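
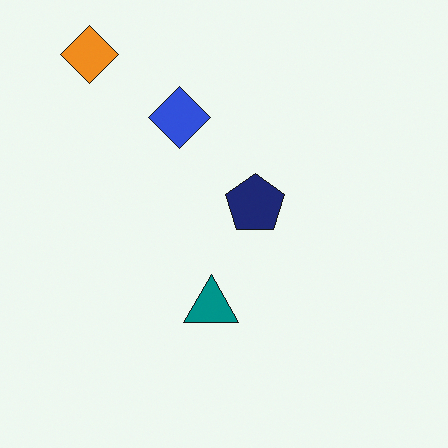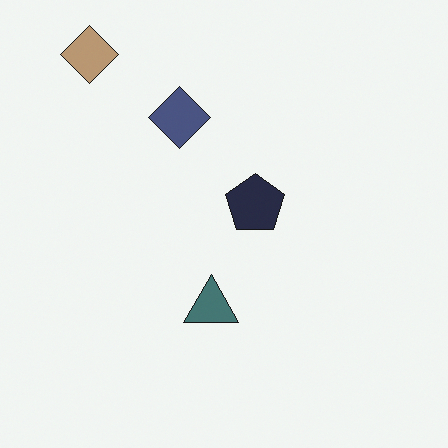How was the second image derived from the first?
Heavily desaturated.

All colors are more muted and greyish — a global saturation change.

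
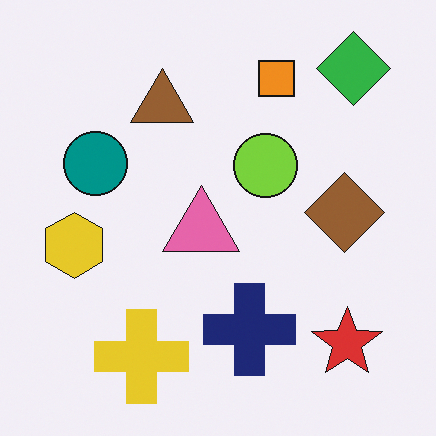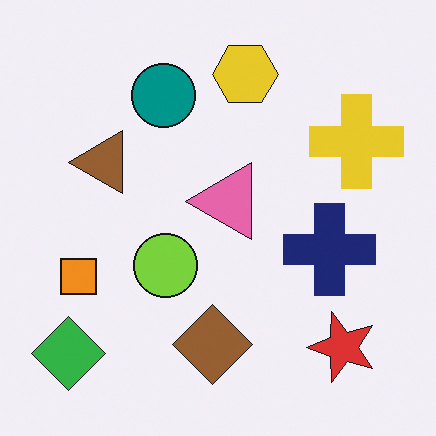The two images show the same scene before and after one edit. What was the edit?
The transformation is: transposed (reflected across the top-left ↔ bottom-right diagonal).

Shapes have swapped their row and column positions — what was in the top-right is now in the bottom-left — a diagonal reflection.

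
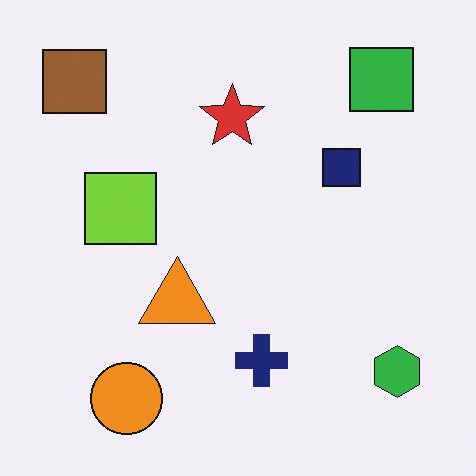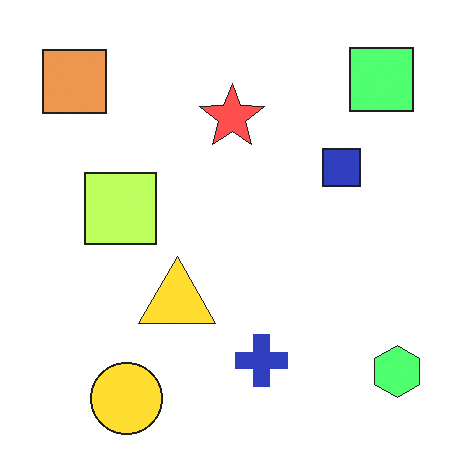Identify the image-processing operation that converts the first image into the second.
The second image is the first noticeably brightened.

Every pixel — background and shapes alike — is uniformly brightened.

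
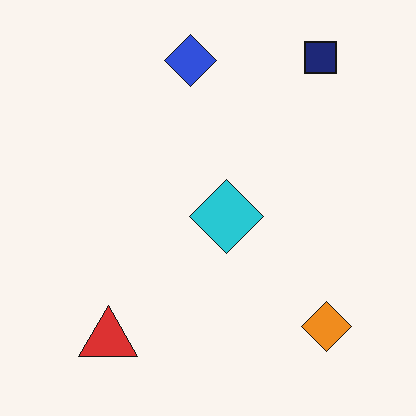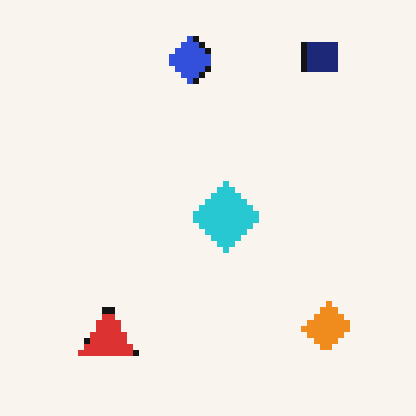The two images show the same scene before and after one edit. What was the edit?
The second image is the first pixelated into visible square blocks.

Shapes are reduced to large square blocks; fine edges and outlines are lost — a downscale-then-upscale (mosaic) effect.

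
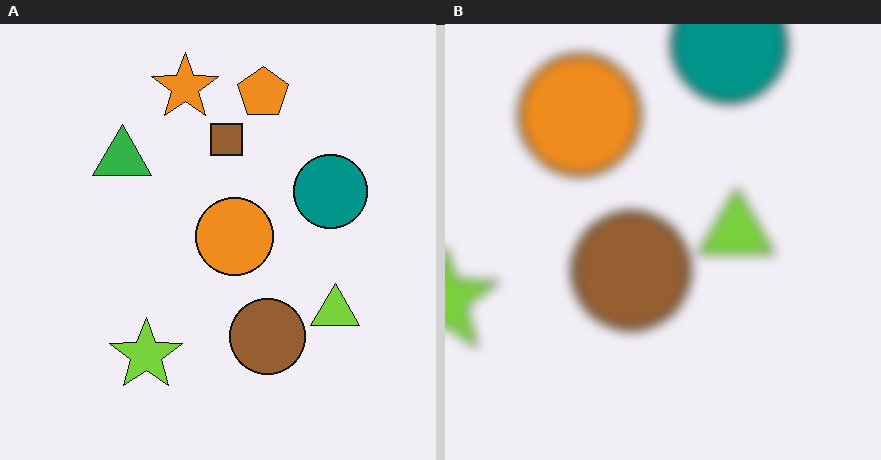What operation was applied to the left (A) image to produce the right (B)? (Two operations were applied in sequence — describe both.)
The transformation is: cropped to a modestly smaller region and rescaled, then strongly gaussian-blurred.

The visible shapes are larger and the field of view is narrower; shapes near the original edges may be partly or wholly outside the frame — a crop-and-rescale. Shape edges and outlines are uniformly softened across the whole image.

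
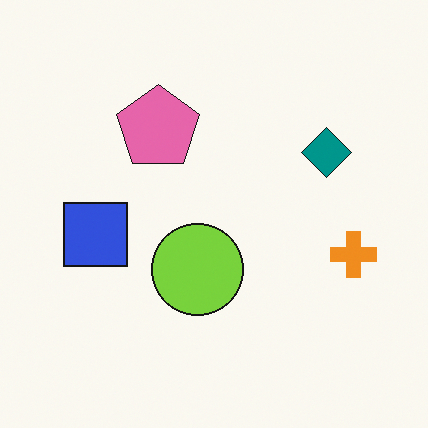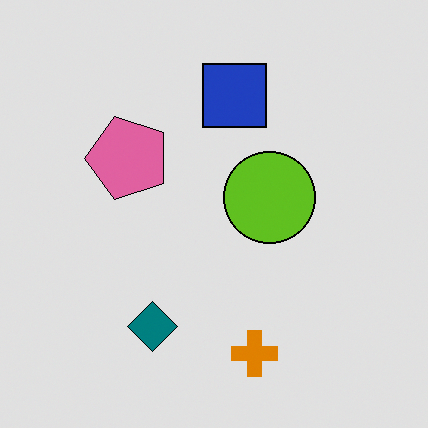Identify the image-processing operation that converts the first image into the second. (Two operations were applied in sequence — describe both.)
This is the original image moderately posterized, then transposed (reflected across the top-left ↔ bottom-right diagonal).

Each flat color has snapped to a coarser quantized level — most visibly, the near-white background has dropped to a flat grey. Shapes have swapped their row and column positions — what was in the top-right is now in the bottom-left — a diagonal reflection.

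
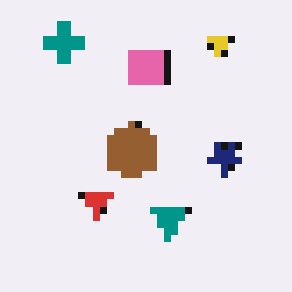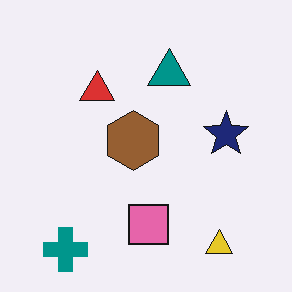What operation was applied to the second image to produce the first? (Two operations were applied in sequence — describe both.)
The image was flipped vertically (top ↔ bottom), then pixelated into visible square blocks.

The teal cross is in the bottom-left of the second image and the top-left of the first — shapes on opposite sides of the horizontal midline have swapped in a mirror flip. Shapes are reduced to large square blocks; fine edges and outlines are lost — a downscale-then-upscale (mosaic) effect.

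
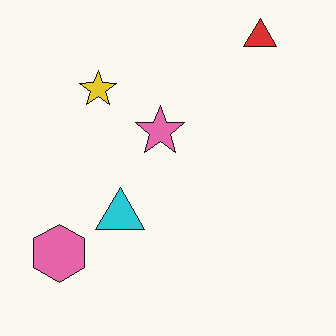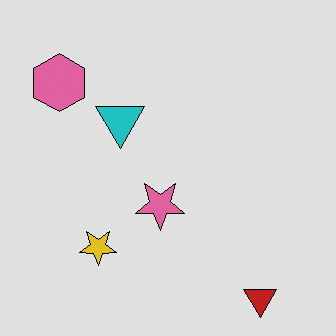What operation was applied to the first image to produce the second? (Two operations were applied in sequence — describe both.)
Flipped vertically (top ↔ bottom), then moderately posterized.

The red triangle is in the top-right of the first image and the bottom-right of the second — shapes on opposite sides of the horizontal midline have swapped in a mirror flip. Each flat color has snapped to a coarser quantized level — most visibly, the near-white background has dropped to a flat grey.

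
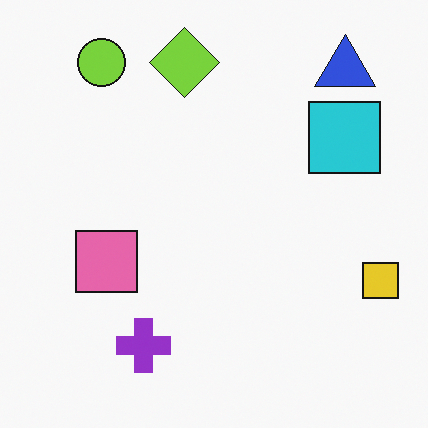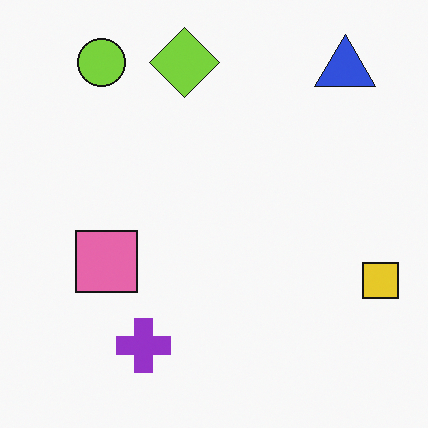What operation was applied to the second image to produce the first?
It was overlaid with an additional cyan square.

A cyan square appears in the first image that is absent from the second.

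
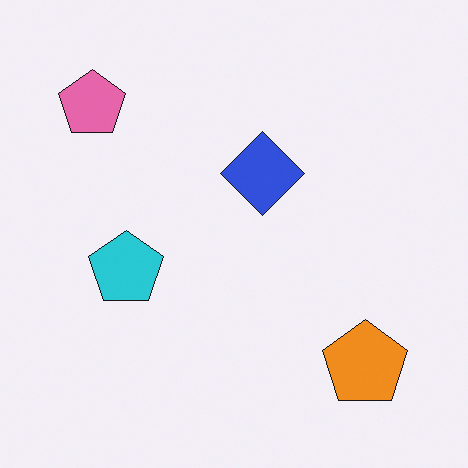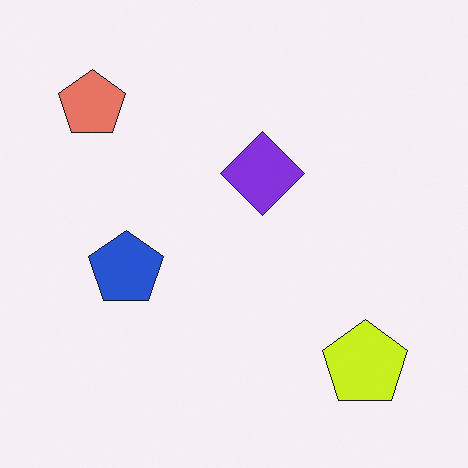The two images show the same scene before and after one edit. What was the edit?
Hue-shifted by a small amount.

Every shape's color has rotated by the same amount around the hue wheel — a uniform hue shift.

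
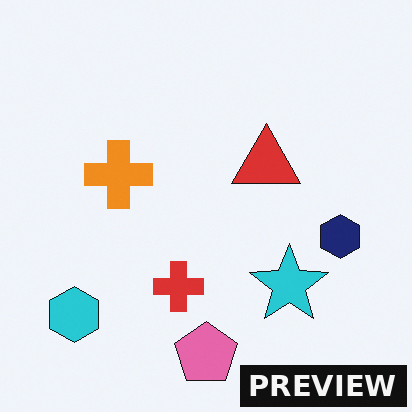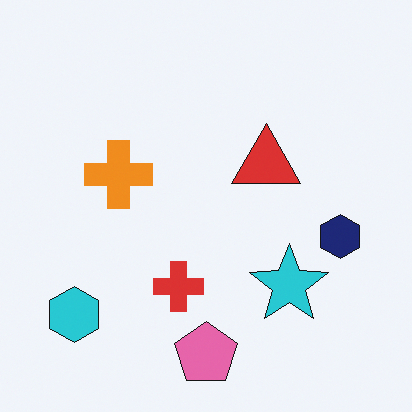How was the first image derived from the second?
It was watermarked with the text "PREVIEW" in the lower-right corner.

A dark label reading "PREVIEW" appears in the lower-right corner.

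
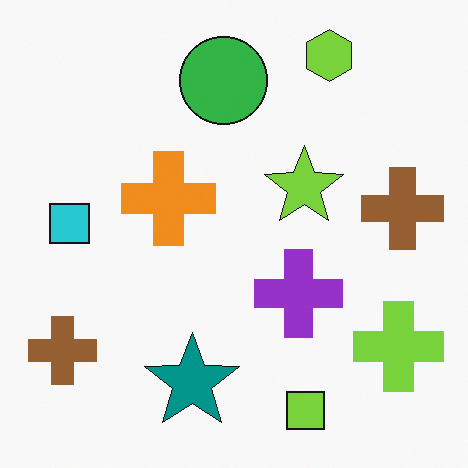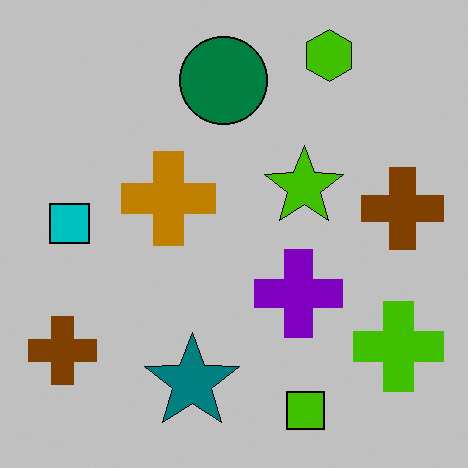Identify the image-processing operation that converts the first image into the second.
Aggressively posterized.

Each flat color has snapped to a coarser quantized level — most visibly, the near-white background has dropped to a flat grey.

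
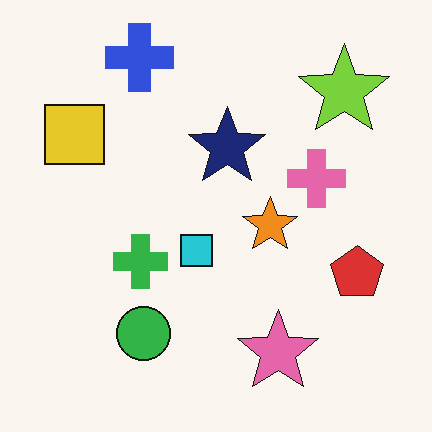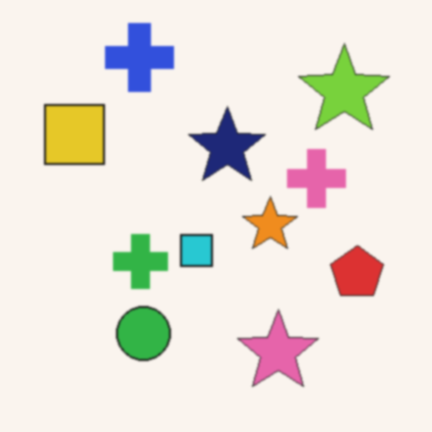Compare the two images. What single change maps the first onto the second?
This is the original image given a subtle gaussian blur.

Shape edges and outlines are uniformly softened across the whole image.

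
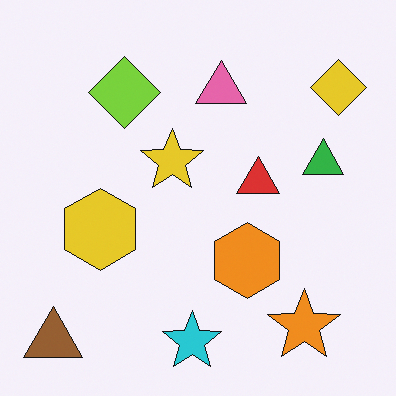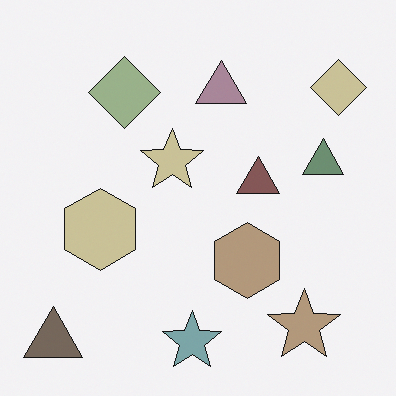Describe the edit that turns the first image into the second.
The image was made much more muted (saturation change).

All colors are more muted and greyish — a global saturation change.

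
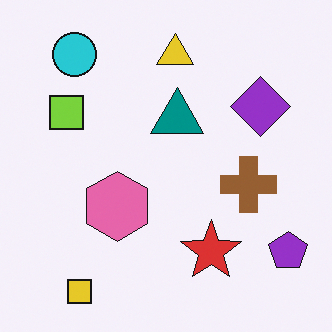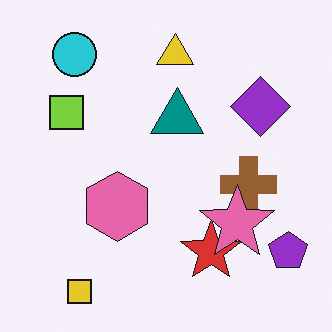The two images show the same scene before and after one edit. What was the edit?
The transformation is: overlaid with an additional pink star.

A pink star appears in the second image that is absent from the first.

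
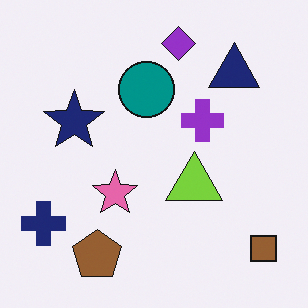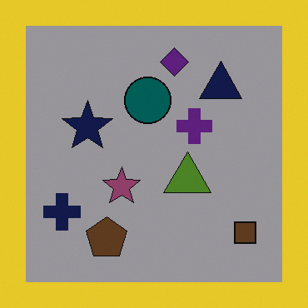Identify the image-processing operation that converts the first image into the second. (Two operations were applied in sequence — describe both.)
This is the original image noticeably darkened, then framed with a yellow border.

Every pixel — background and shapes alike — is uniformly darkened. A solid yellow frame runs around the edge of the second image, with the content slightly shrunk inside it.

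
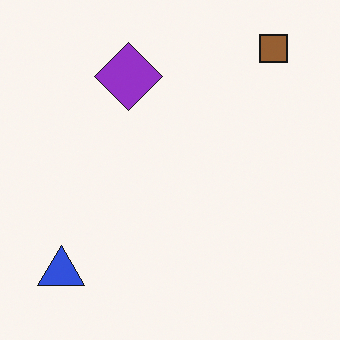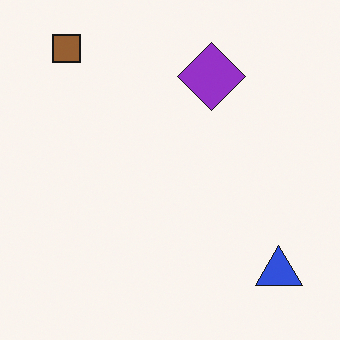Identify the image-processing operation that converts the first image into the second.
The image was flipped horizontally (left ↔ right).

The blue triangle is in the bottom-left of the first image and the bottom-right of the second — shapes on opposite sides of the vertical midline have swapped in a mirror flip.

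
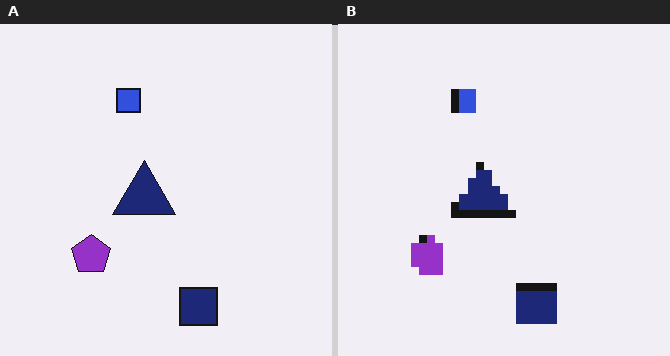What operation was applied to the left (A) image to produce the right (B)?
Pixelated into visible square blocks.

Shapes are reduced to large square blocks; fine edges and outlines are lost — a downscale-then-upscale (mosaic) effect.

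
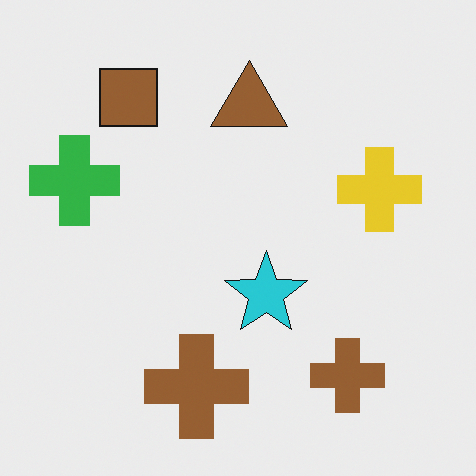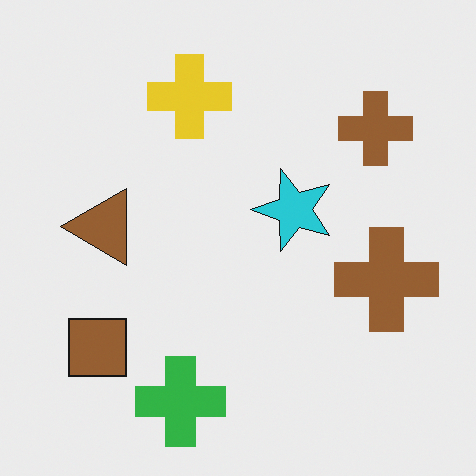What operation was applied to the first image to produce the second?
Rotated 90° counter-clockwise.

The brown square sits in the top-left of the first image and the bottom-left of the second — consistent with a whole-image 90° counter-clockwise rotation.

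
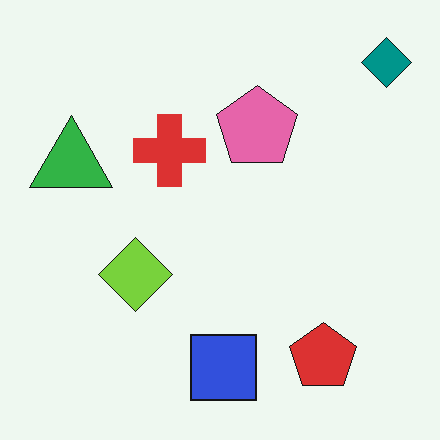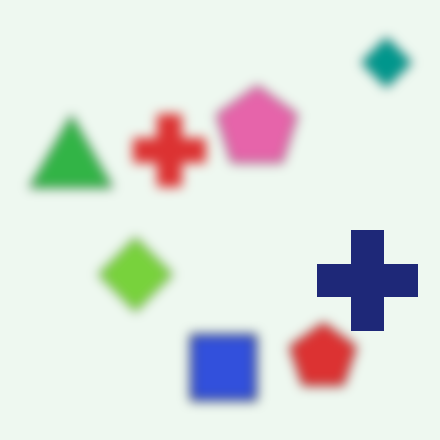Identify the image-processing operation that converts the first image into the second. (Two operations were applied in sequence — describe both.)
The second image is the first strongly gaussian-blurred, then overlaid with an additional navy cross.

Shape edges and outlines are uniformly softened across the whole image. A navy cross appears in the second image that is absent from the first.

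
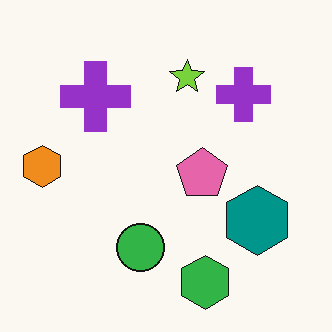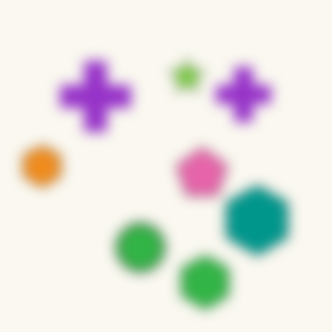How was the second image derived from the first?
The second image is the first strongly gaussian-blurred.

Shape edges and outlines are uniformly softened across the whole image.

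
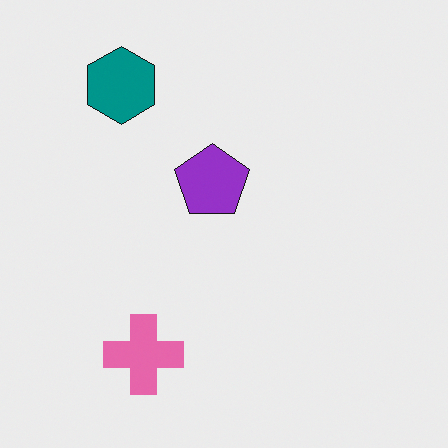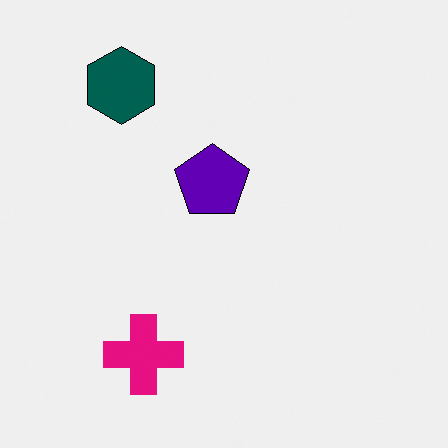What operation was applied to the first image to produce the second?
The image was given much higher contrast.

Tones are pushed away from mid-grey across the whole image — a global contrast change.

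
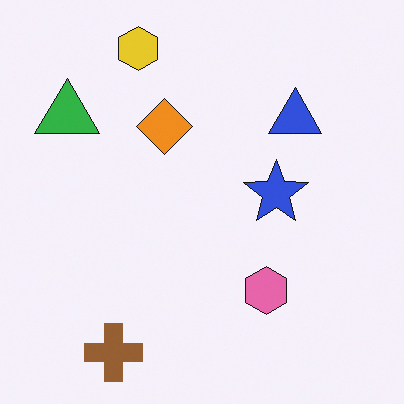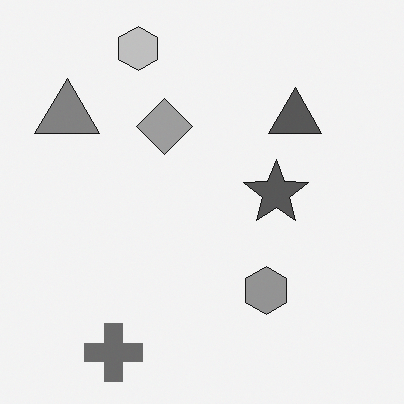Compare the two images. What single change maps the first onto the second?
This is the original image converted to grayscale.

All color is removed — every shape is now a shade of grey.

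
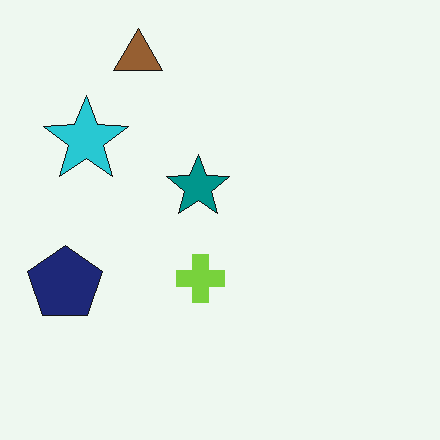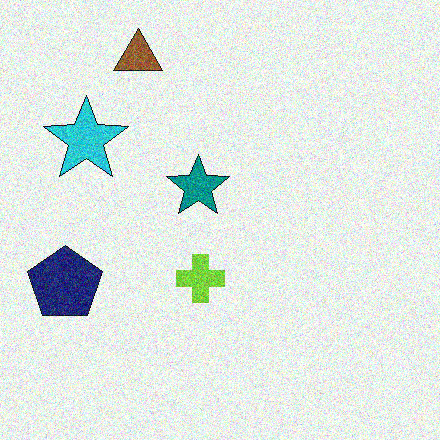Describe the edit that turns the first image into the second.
This is the original image degraded with visible gaussian noise.

Random speckle covers the whole image, including the flat background.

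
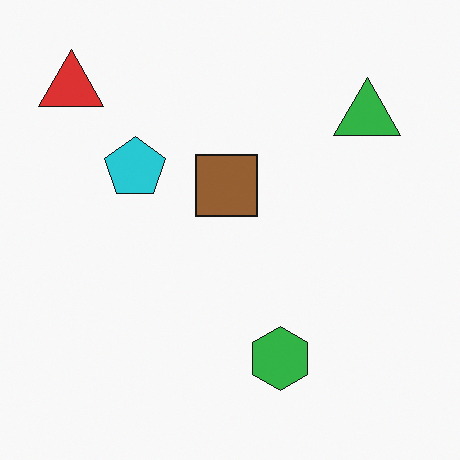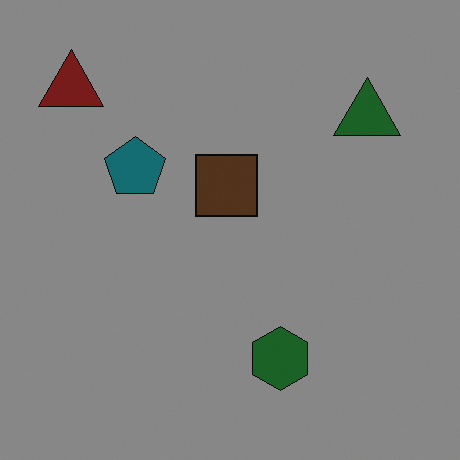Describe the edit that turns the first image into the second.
The second image is the first noticeably darkened.

Every pixel — background and shapes alike — is uniformly darkened.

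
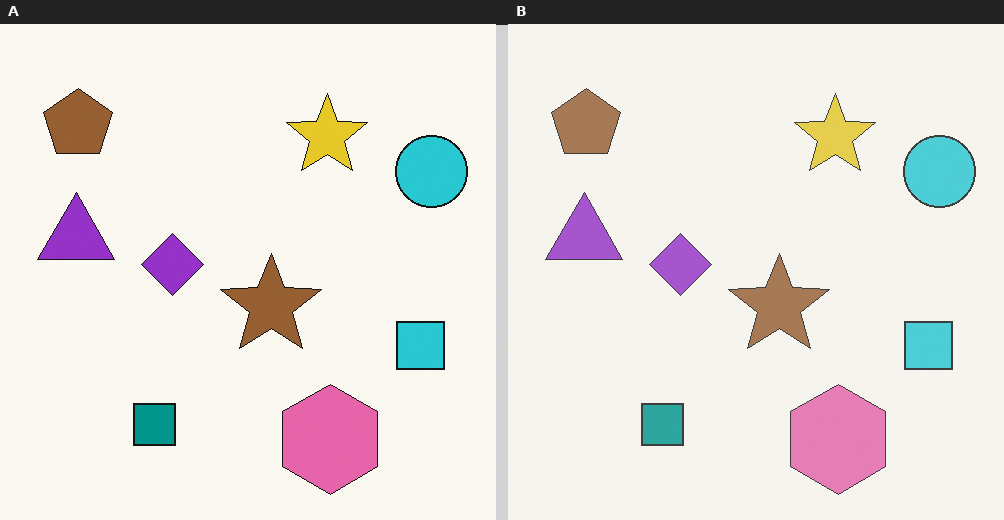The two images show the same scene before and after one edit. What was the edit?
The image was given slightly reduced contrast.

Tones are pushed toward mid-grey across the whole image — a global contrast change.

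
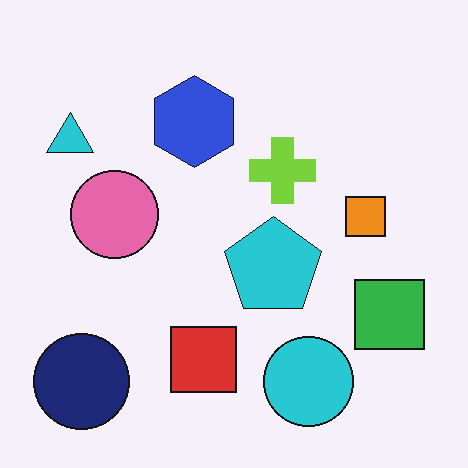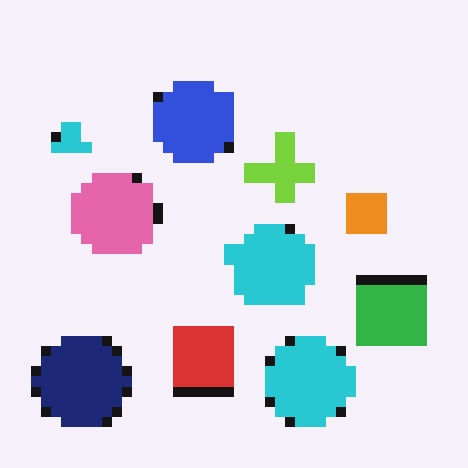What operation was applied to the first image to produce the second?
It was heavily pixelated into large blocks.

Shapes are reduced to large square blocks; fine edges and outlines are lost — a downscale-then-upscale (mosaic) effect.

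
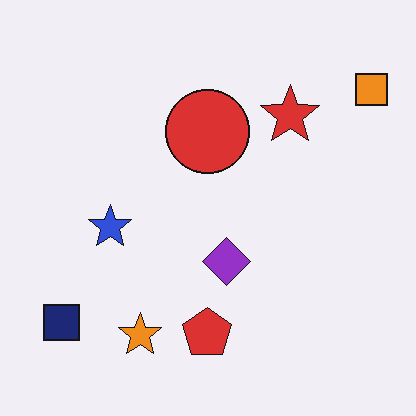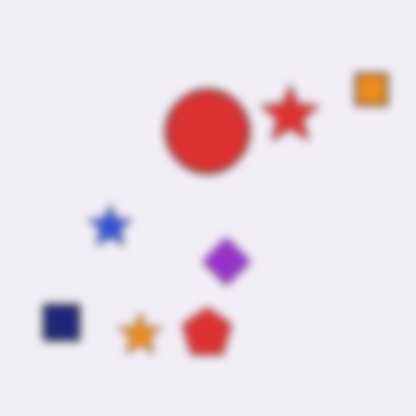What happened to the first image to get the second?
Moderately blurred.

Shape edges and outlines are uniformly softened across the whole image.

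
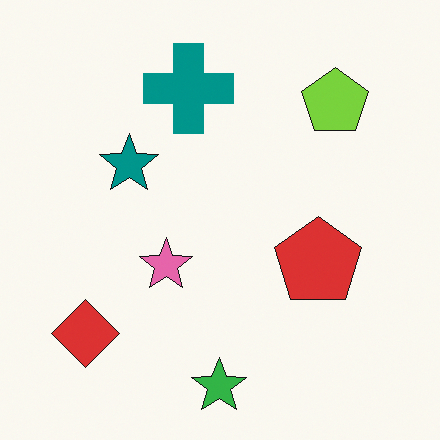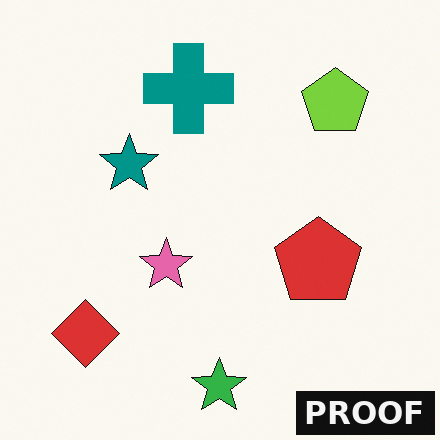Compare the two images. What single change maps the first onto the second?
Watermarked with the text "PROOF" in the lower-right corner.

A dark label reading "PROOF" appears in the lower-right corner.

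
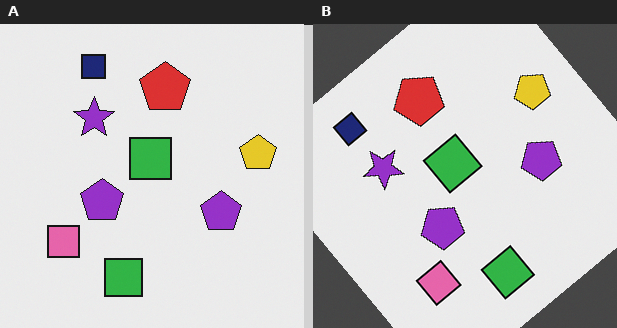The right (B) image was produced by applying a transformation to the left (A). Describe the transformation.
The transformation is: rotated counter-clockwise by a large amount — several tens of degrees.

Every shape is tilted by the same angle and the image corners show triangular fill wedges — a whole-image rotation by a non-right angle.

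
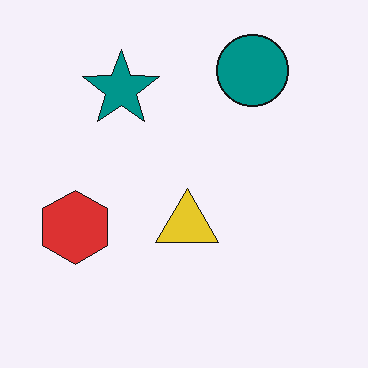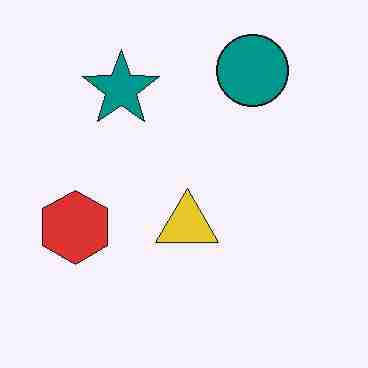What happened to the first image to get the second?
This is the original image degraded with heavy JPEG compression.

Blocky 8×8 compression artifacts appear around shape edges and the flat background shows ringing — characteristic JPEG degradation.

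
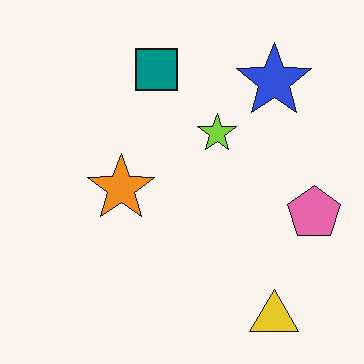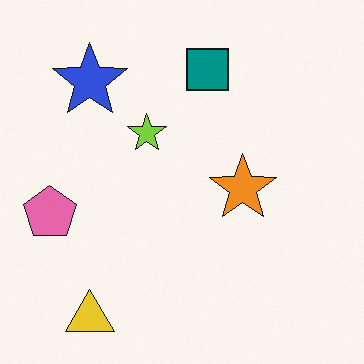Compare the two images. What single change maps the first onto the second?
It was flipped horizontally (left ↔ right).

The pink pentagon is in the right of the first image and the left of the second — shapes on opposite sides of the vertical midline have swapped in a mirror flip.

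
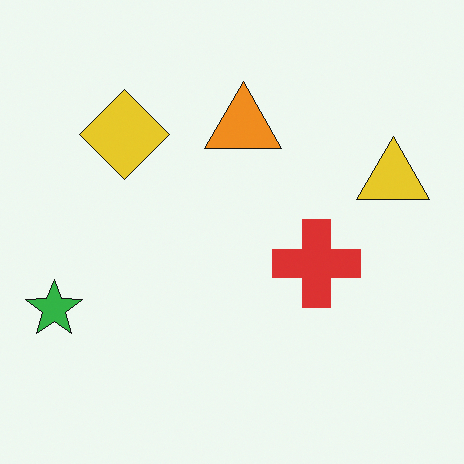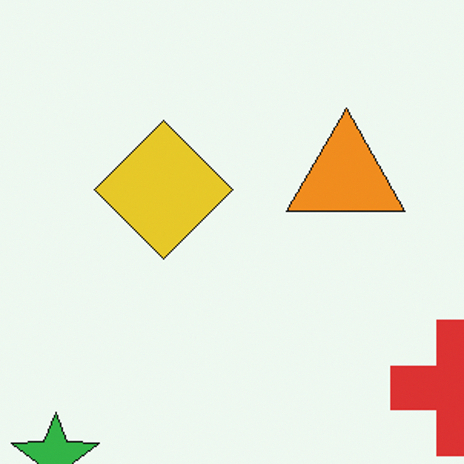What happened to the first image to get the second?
It was cropped slightly and scaled back up.

The visible shapes are larger and the field of view is narrower; shapes near the original edges may be partly or wholly outside the frame — a crop-and-rescale.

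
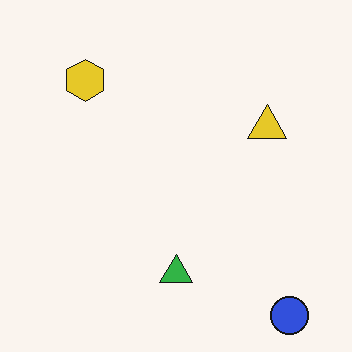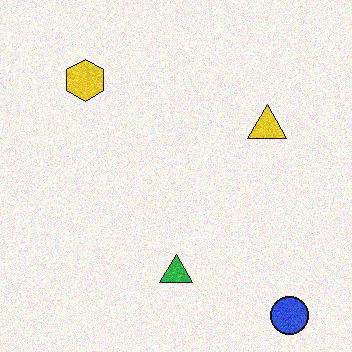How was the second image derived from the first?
The second image is the first degraded with moderate additive noise.

Random speckle covers the whole image, including the flat background.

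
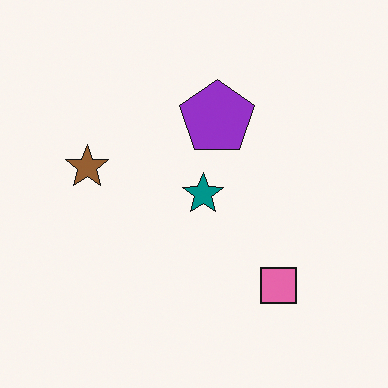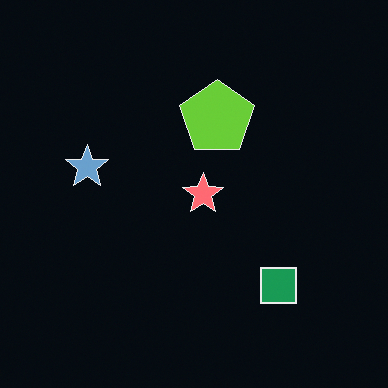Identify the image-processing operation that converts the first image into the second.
The transformation is: color-inverted (negative).

The light background has become dark and every shape's color is its complement — a photographic negative.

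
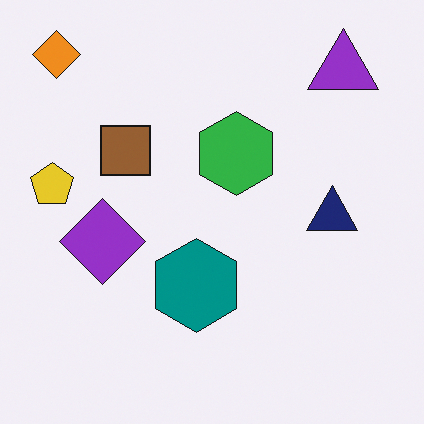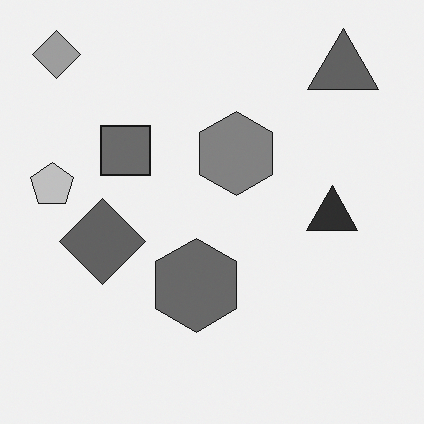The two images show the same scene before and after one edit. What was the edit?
Converted to grayscale.

All color is removed — every shape is now a shade of grey.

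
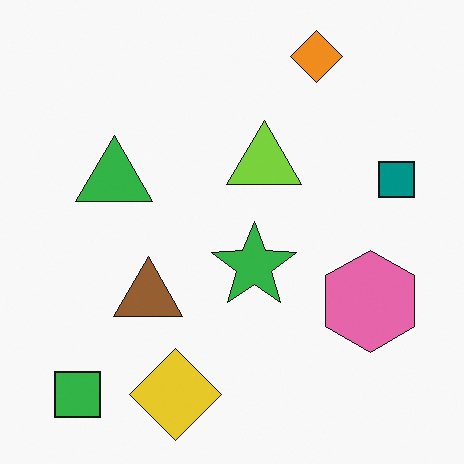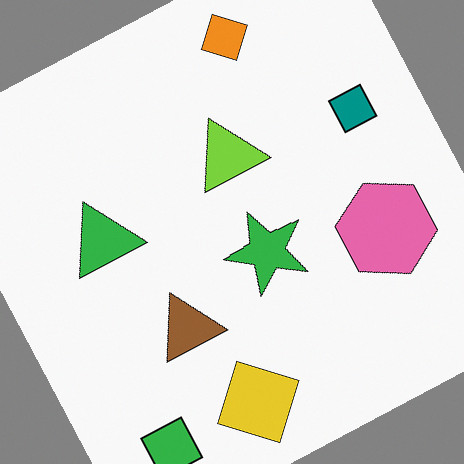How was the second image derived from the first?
Rotated counter-clockwise by a clearly visible amount.

Every shape is tilted by the same angle and the image corners show triangular fill wedges — a whole-image rotation by a non-right angle.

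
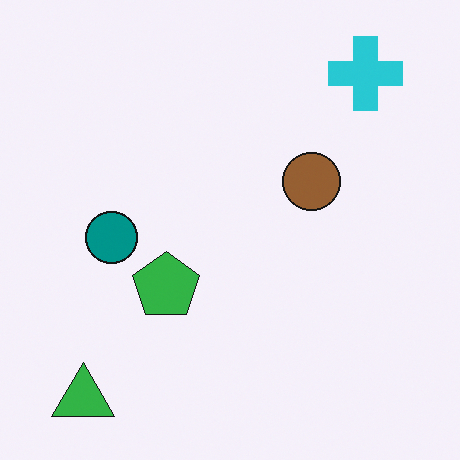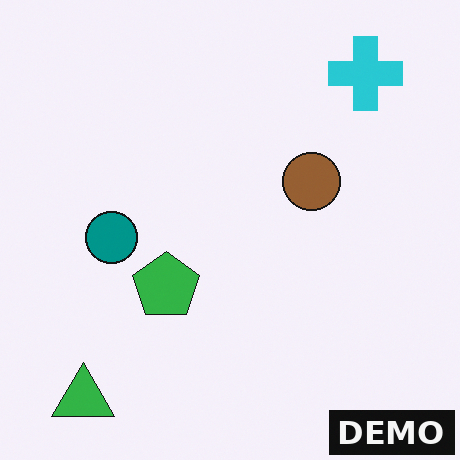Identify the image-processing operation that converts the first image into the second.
This is the original image watermarked with the text "DEMO" in the lower-right corner.

A dark label reading "DEMO" appears in the lower-right corner.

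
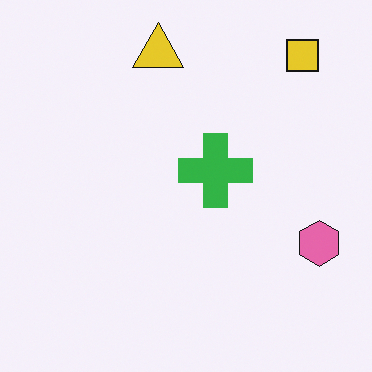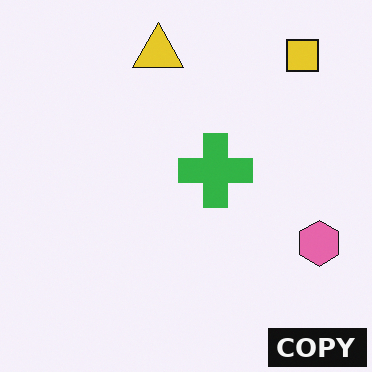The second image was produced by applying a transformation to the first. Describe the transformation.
The transformation is: watermarked with the text "COPY" in the lower-right corner.

A dark label reading "COPY" appears in the lower-right corner.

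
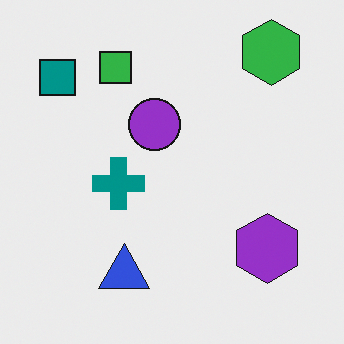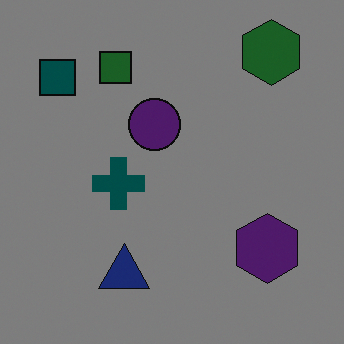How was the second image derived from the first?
Darkened a lot.

Every pixel — background and shapes alike — is uniformly darkened.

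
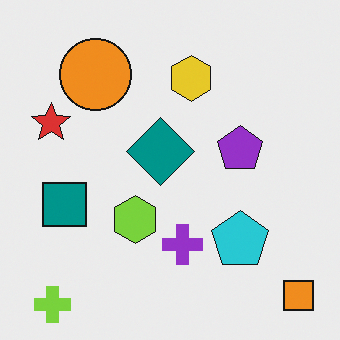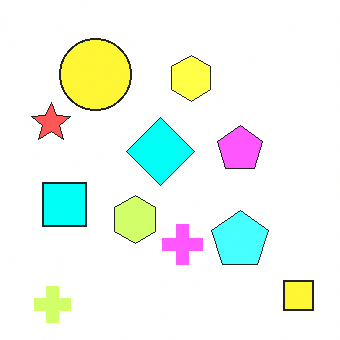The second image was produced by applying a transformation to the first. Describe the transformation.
The second image is the first substantially brightened.

Every pixel — background and shapes alike — is uniformly brightened.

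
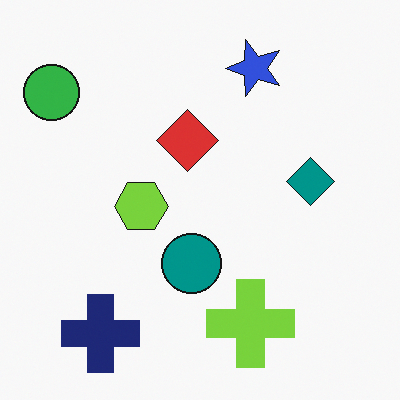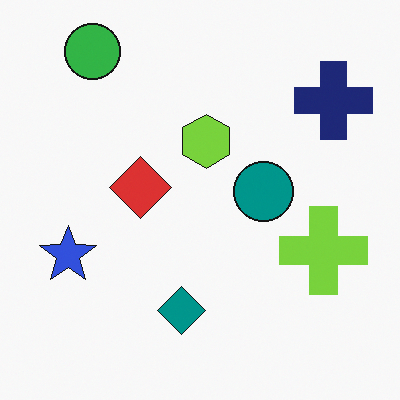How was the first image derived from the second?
It was transposed (reflected across the top-left ↔ bottom-right diagonal).

Shapes have swapped their row and column positions — what was in the top-right is now in the bottom-left — a diagonal reflection.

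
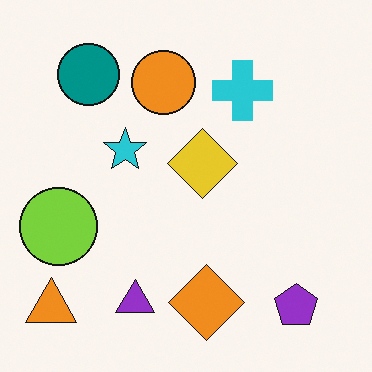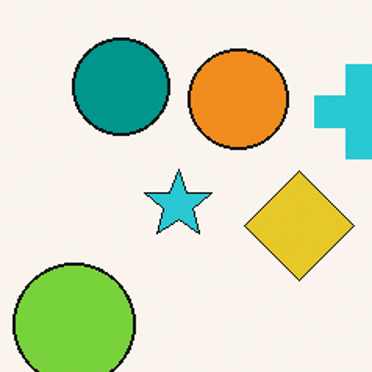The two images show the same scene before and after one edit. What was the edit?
Cropped slightly and scaled back up.

The visible shapes are larger and the field of view is narrower; shapes near the original edges may be partly or wholly outside the frame — a crop-and-rescale.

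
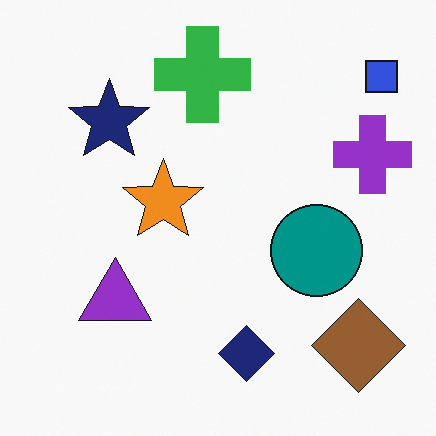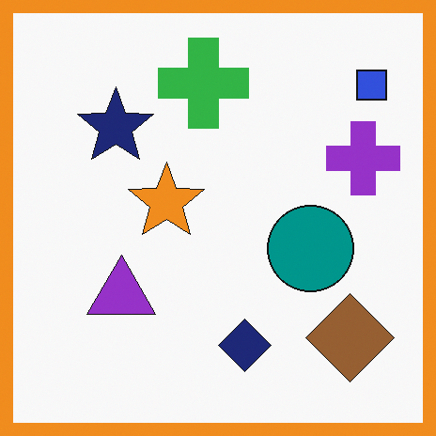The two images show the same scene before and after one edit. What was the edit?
The transformation is: framed with a orange border.

A solid orange frame runs around the edge of the second image, with the content slightly shrunk inside it.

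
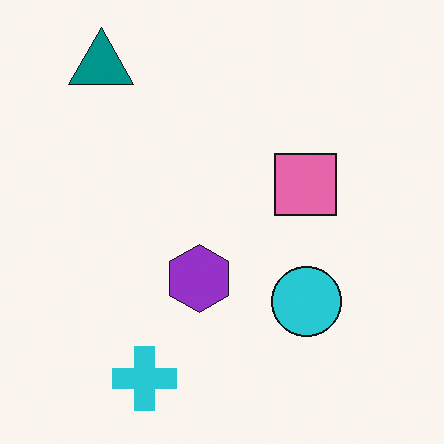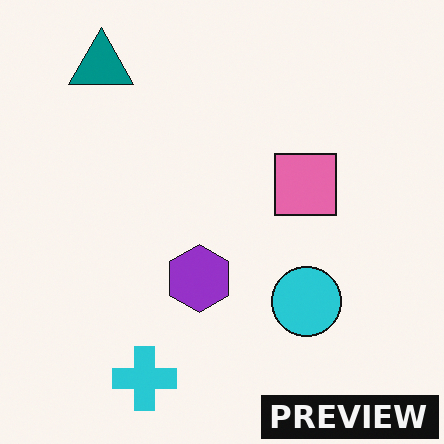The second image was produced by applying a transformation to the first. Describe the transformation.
This is the original image watermarked with the text "PREVIEW" in the lower-right corner.

A dark label reading "PREVIEW" appears in the lower-right corner.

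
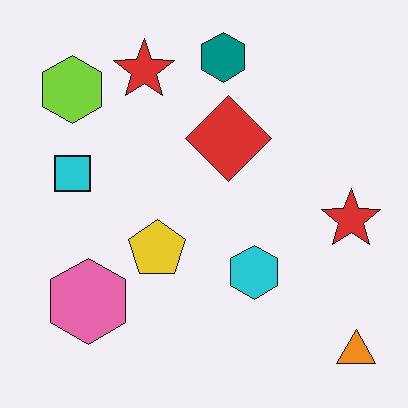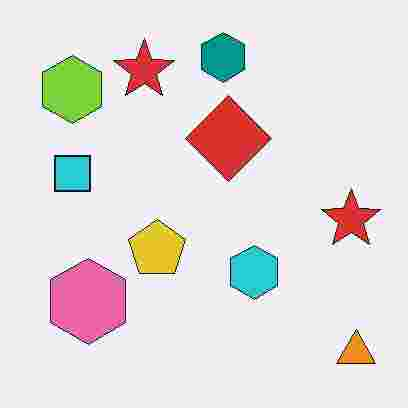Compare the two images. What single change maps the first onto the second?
The image was heavily JPEG-compressed with obvious blocking artifacts.

Blocky 8×8 compression artifacts appear around shape edges and the flat background shows ringing — characteristic JPEG degradation.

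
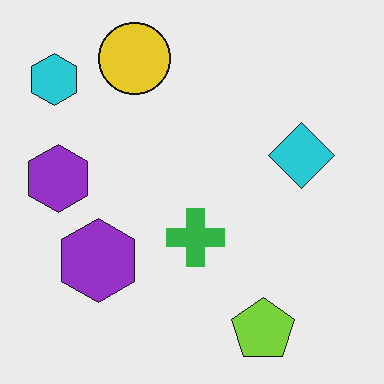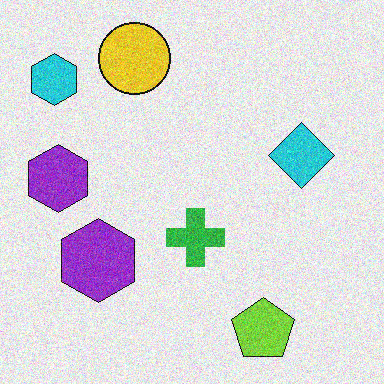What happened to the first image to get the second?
This is the original image degraded with moderate additive noise.

Random speckle covers the whole image, including the flat background.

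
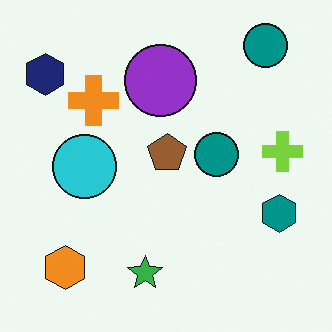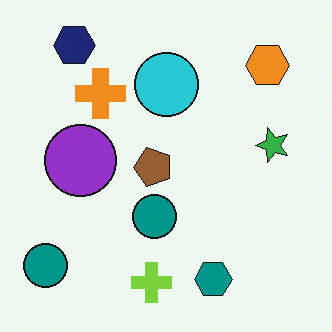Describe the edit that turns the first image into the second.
This is the original image transposed (reflected across the top-left ↔ bottom-right diagonal).

Shapes have swapped their row and column positions — what was in the top-right is now in the bottom-left — a diagonal reflection.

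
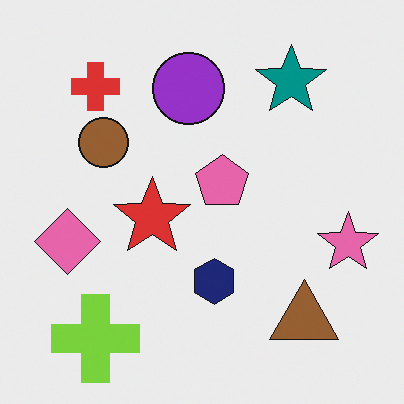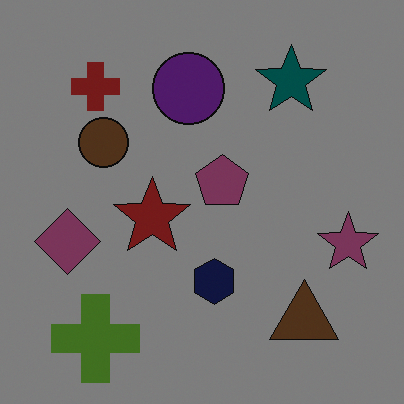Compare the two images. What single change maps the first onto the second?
The transformation is: noticeably darkened.

Every pixel — background and shapes alike — is uniformly darkened.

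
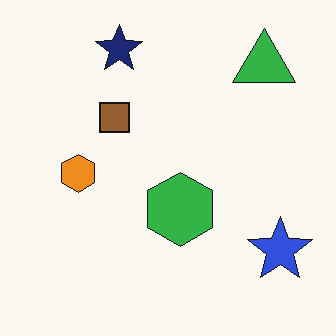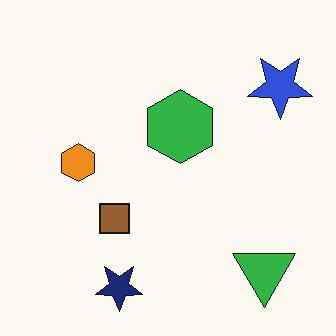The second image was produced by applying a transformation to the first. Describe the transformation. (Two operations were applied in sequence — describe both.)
Flipped vertically (top ↔ bottom), then given moderate JPEG compression.

The navy star is in the top of the first image and the bottom of the second — shapes on opposite sides of the horizontal midline have swapped in a mirror flip. Blocky 8×8 compression artifacts appear around shape edges and the flat background shows ringing — characteristic JPEG degradation.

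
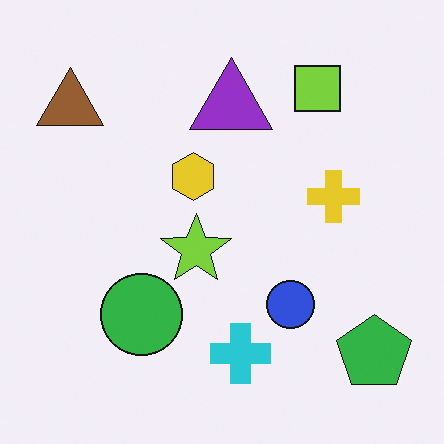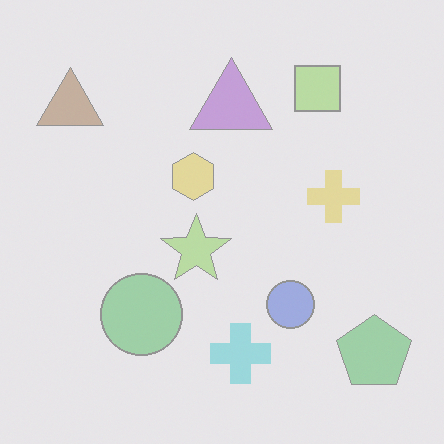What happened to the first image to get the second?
Washed out (contrast reduced).

Tones are pushed toward mid-grey across the whole image — a global contrast change.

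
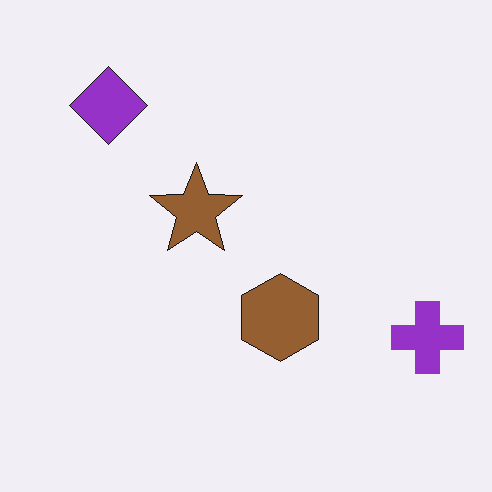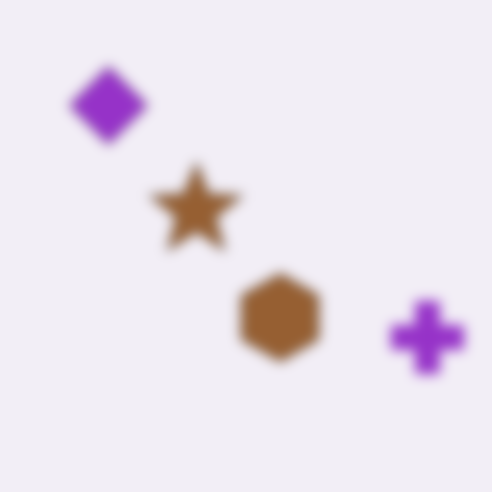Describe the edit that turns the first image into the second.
The second image is the first strongly gaussian-blurred.

Shape edges and outlines are uniformly softened across the whole image.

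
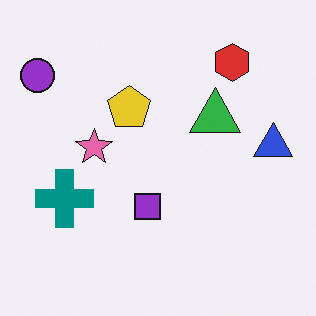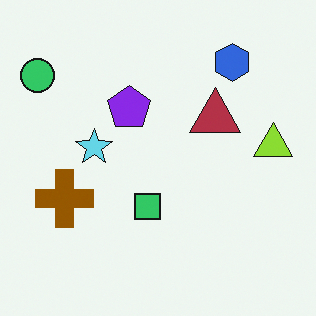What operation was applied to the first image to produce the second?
The image was hue-shifted through roughly half the color wheel.

Every shape's color has rotated by the same amount around the hue wheel — a uniform hue shift.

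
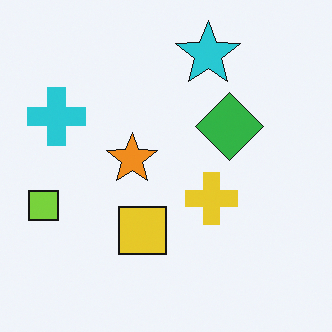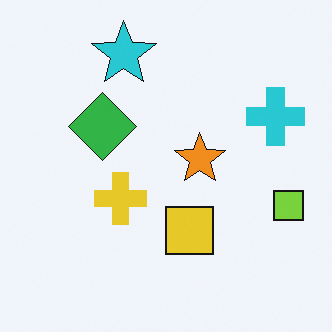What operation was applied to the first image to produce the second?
Flipped horizontally (left ↔ right).

The lime square is in the left of the first image and the right of the second — shapes on opposite sides of the vertical midline have swapped in a mirror flip.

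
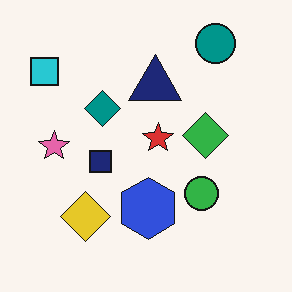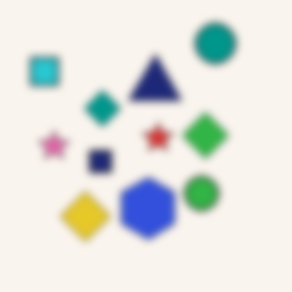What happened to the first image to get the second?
The image was moderately blurred.

Shape edges and outlines are uniformly softened across the whole image.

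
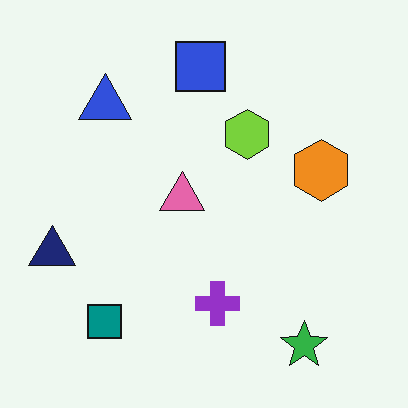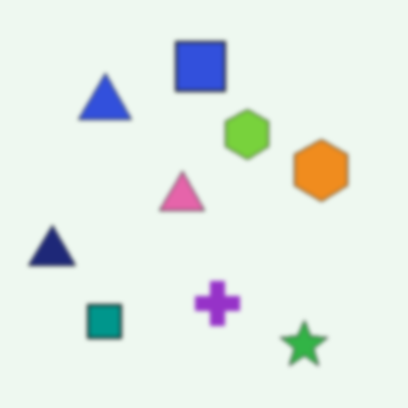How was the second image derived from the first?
The transformation is: given a subtle gaussian blur.

Shape edges and outlines are uniformly softened across the whole image.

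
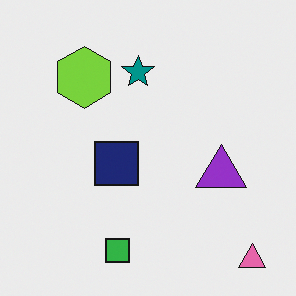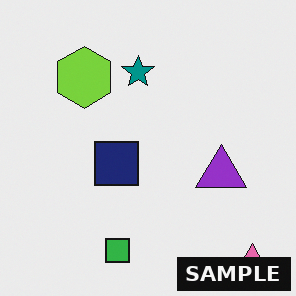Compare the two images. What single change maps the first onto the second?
Watermarked with the text "SAMPLE" in the lower-right corner.

A dark label reading "SAMPLE" appears in the lower-right corner.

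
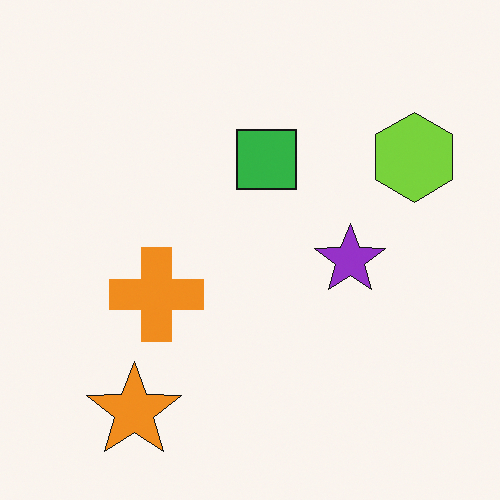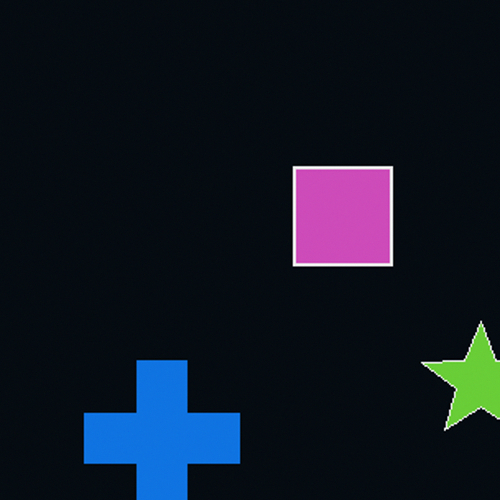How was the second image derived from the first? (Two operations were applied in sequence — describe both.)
The second image is the first color-inverted (negative), then cropped tightly and scaled back up.

The light background has become dark and every shape's color is its complement — a photographic negative. The visible shapes are larger and the field of view is narrower; shapes near the original edges may be partly or wholly outside the frame — a crop-and-rescale.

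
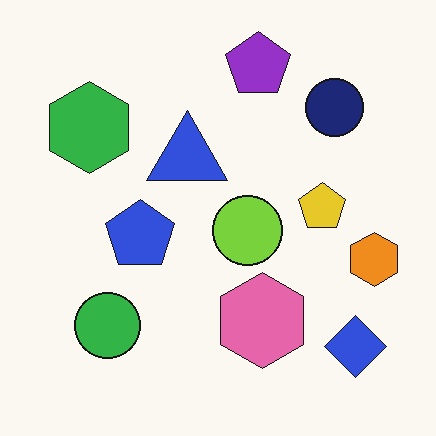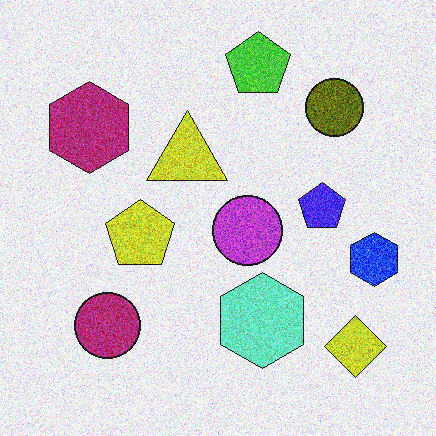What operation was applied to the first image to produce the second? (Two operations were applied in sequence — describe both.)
Degraded with moderate additive noise, then hue-shifted through roughly half the color wheel.

Random speckle covers the whole image, including the flat background. Every shape's color has rotated by the same amount around the hue wheel — a uniform hue shift.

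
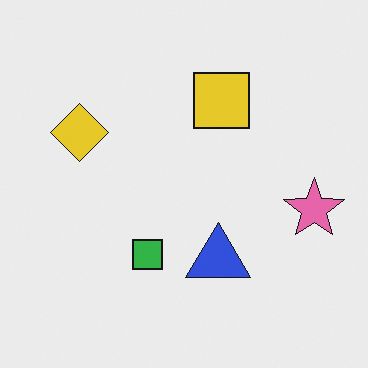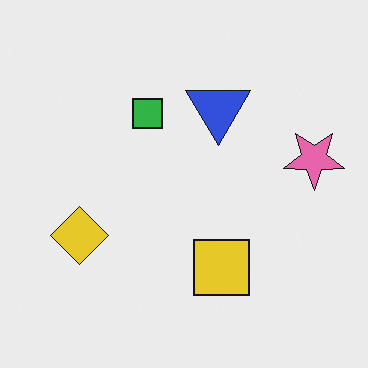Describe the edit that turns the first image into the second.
The image was flipped vertically (top ↔ bottom).

The yellow square is in the top of the first image and the bottom of the second — shapes on opposite sides of the horizontal midline have swapped in a mirror flip.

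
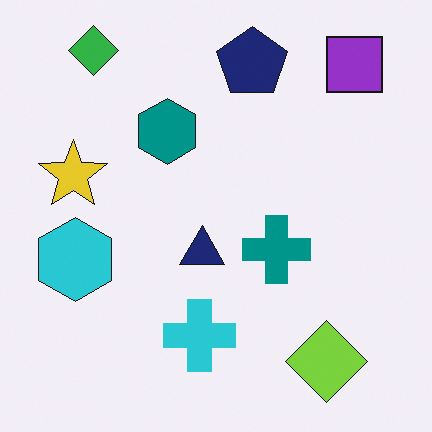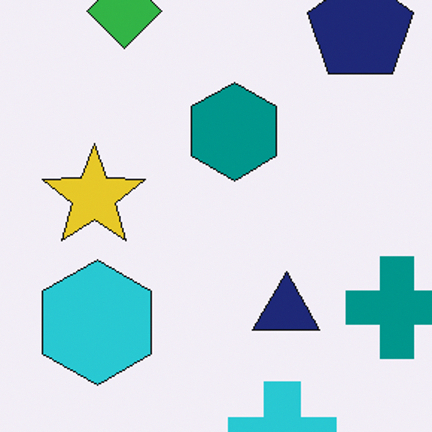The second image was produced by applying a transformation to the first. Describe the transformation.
Cropped to a modestly smaller region and rescaled.

The visible shapes are larger and the field of view is narrower; shapes near the original edges may be partly or wholly outside the frame — a crop-and-rescale.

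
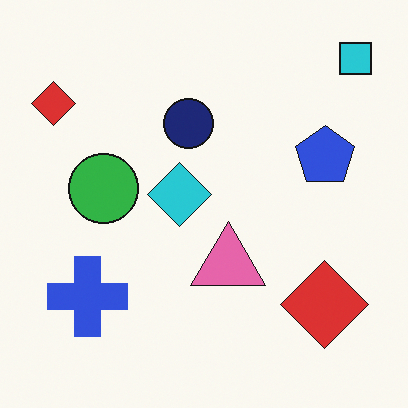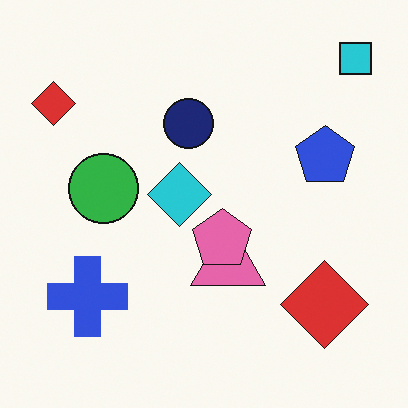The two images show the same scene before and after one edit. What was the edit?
This is the original image overlaid with an additional pink pentagon.

A pink pentagon appears in the second image that is absent from the first.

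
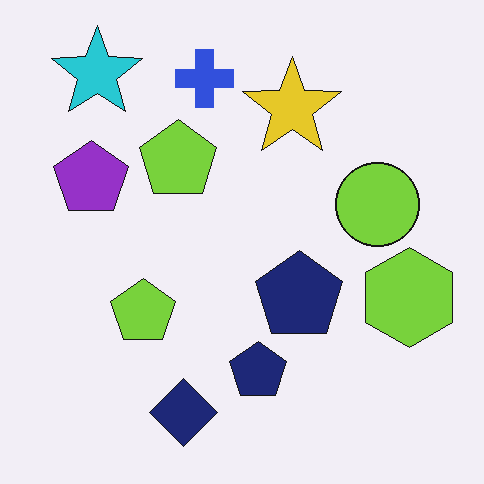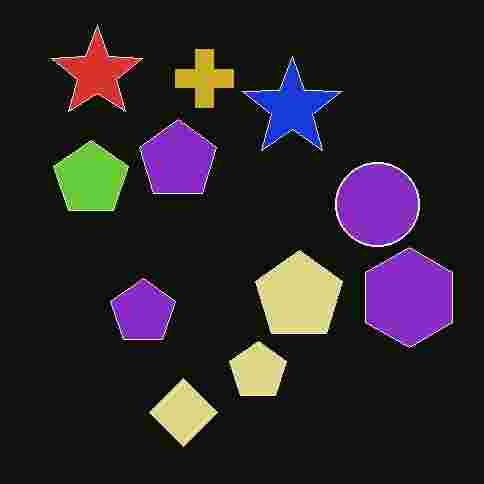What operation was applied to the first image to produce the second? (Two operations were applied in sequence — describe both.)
It was color-inverted (negative), then degraded with heavy JPEG compression.

The light background has become dark and every shape's color is its complement — a photographic negative. Blocky 8×8 compression artifacts appear around shape edges and the flat background shows ringing — characteristic JPEG degradation.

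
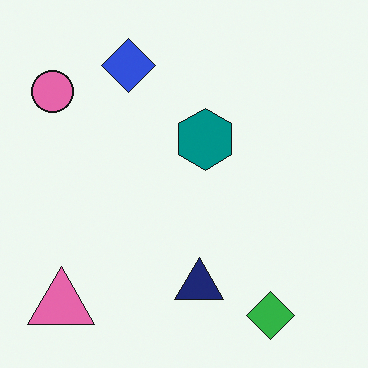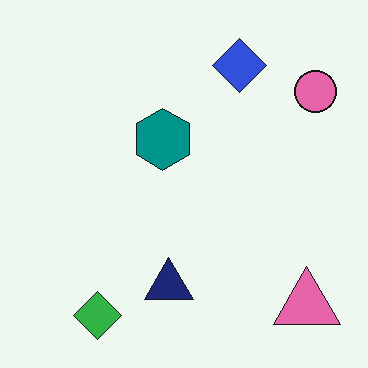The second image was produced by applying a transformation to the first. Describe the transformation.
It was flipped horizontally (left ↔ right).

The pink circle is in the top-left of the first image and the top-right of the second — shapes on opposite sides of the vertical midline have swapped in a mirror flip.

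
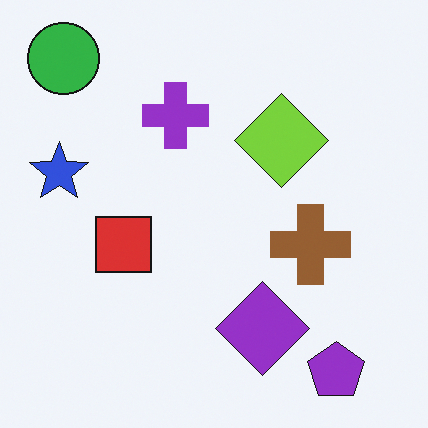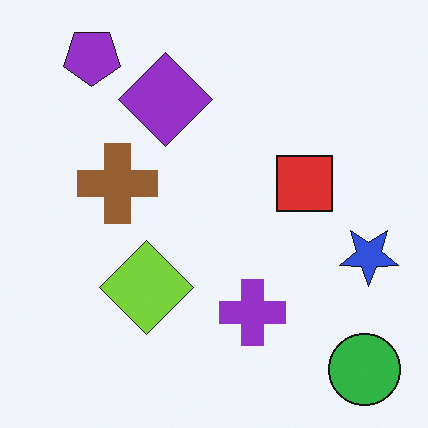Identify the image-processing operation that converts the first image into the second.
The image was rotated 180°.

The green circle sits in the top-left of the first image and the bottom-right of the second — consistent with a whole-image 180° rotation.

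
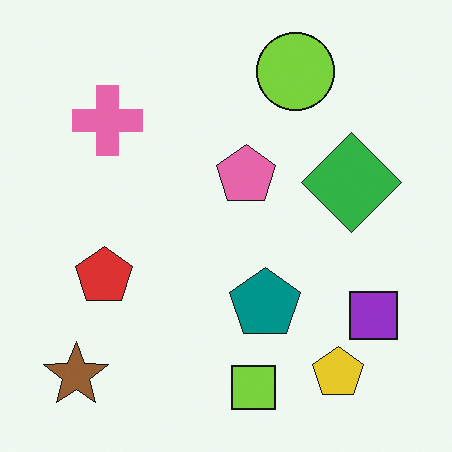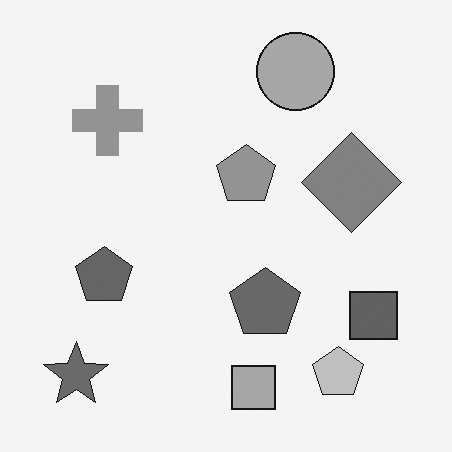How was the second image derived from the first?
The image was converted to grayscale.

All color is removed — every shape is now a shade of grey.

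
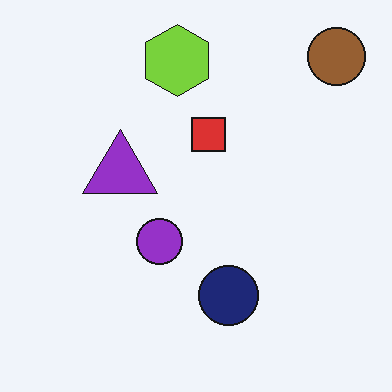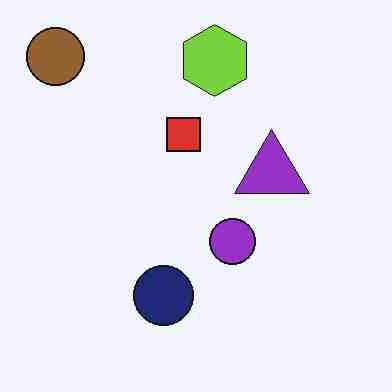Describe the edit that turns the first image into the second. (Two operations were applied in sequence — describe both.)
This is the original image degraded with heavy JPEG compression, then flipped horizontally (left ↔ right).

Blocky 8×8 compression artifacts appear around shape edges and the flat background shows ringing — characteristic JPEG degradation. The brown circle is in the top-right of the first image and the top-left of the second — shapes on opposite sides of the vertical midline have swapped in a mirror flip.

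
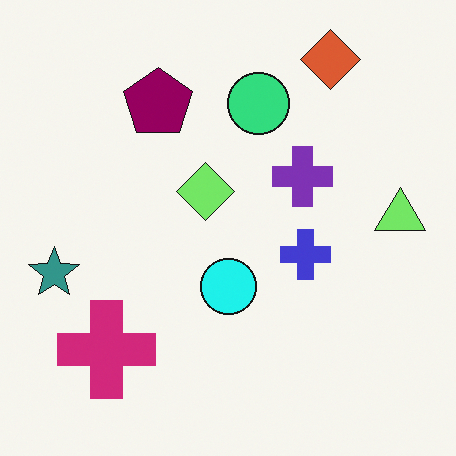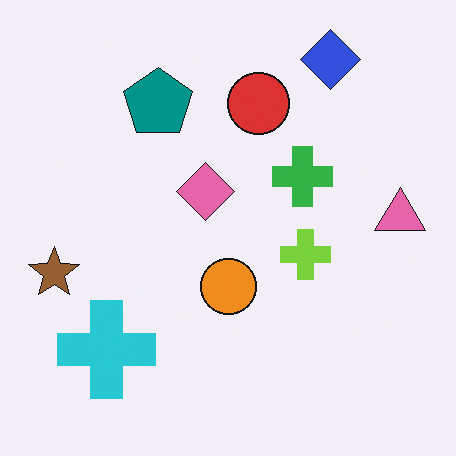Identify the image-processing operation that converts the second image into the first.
This is the original image hue-shifted through roughly a third of the color wheel.

Every shape's color has rotated by the same amount around the hue wheel — a uniform hue shift.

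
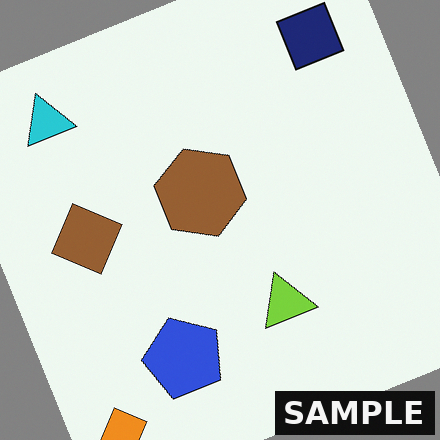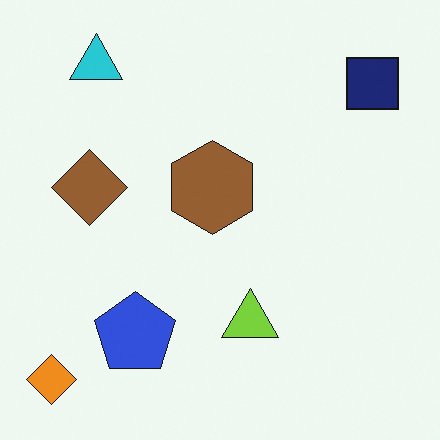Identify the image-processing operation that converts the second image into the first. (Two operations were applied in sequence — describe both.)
This is the original image rotated counter-clockwise by a clearly visible amount, then watermarked with the text "SAMPLE" in the lower-right corner.

Every shape is tilted by the same angle and the image corners show triangular fill wedges — a whole-image rotation by a non-right angle. A dark label reading "SAMPLE" appears in the lower-right corner.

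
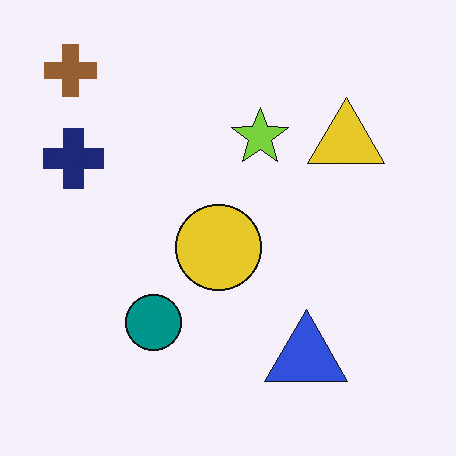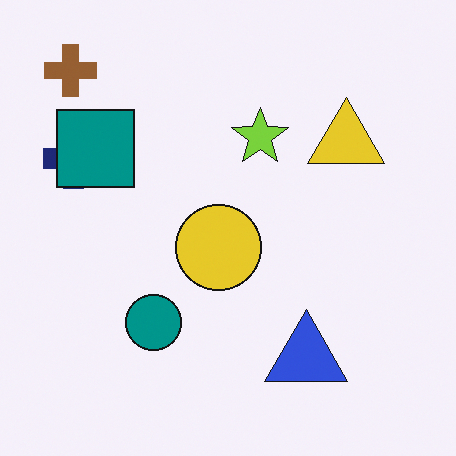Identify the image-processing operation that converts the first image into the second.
Overlaid with an additional teal square.

A teal square appears in the second image that is absent from the first.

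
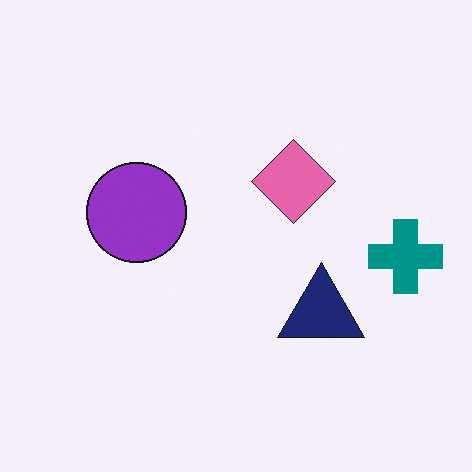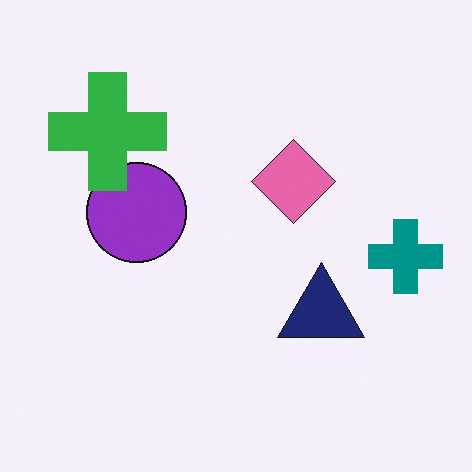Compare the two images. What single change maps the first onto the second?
The second image is the first overlaid with an additional green cross.

A green cross appears in the second image that is absent from the first.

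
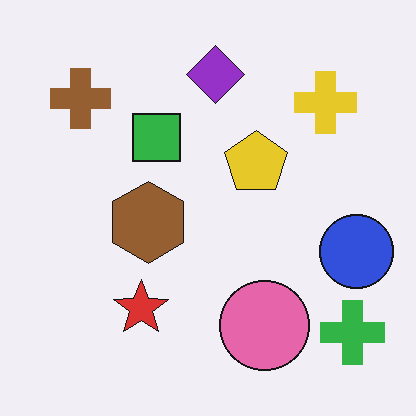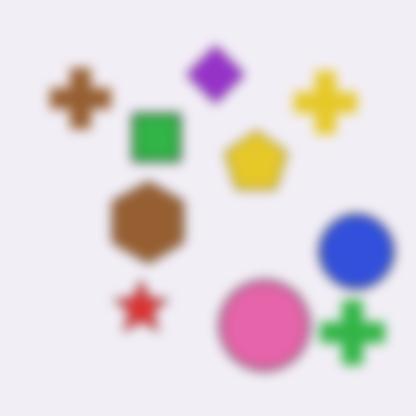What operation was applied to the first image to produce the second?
This is the original image heavily blurred.

Shape edges and outlines are uniformly softened across the whole image.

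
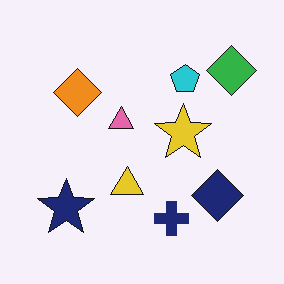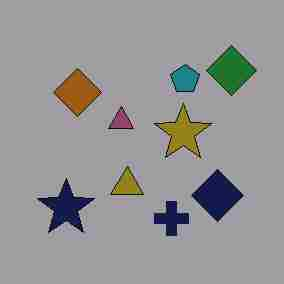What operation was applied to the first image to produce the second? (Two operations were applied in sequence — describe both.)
Substantially darkened, then heavily JPEG-compressed with obvious blocking artifacts.

Every pixel — background and shapes alike — is uniformly darkened. Blocky 8×8 compression artifacts appear around shape edges and the flat background shows ringing — characteristic JPEG degradation.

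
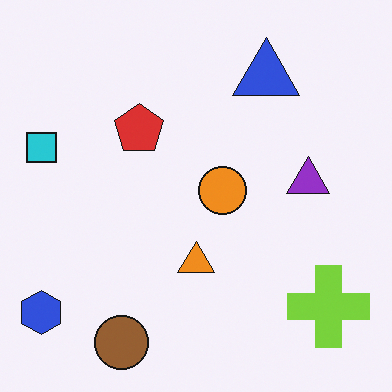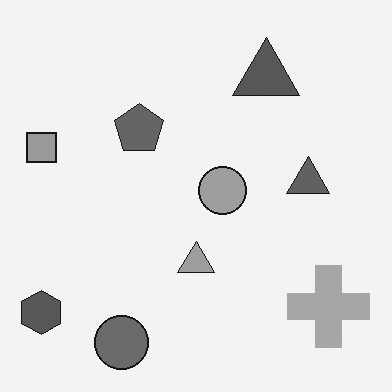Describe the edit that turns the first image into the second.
The second image is the first converted to grayscale.

All color is removed — every shape is now a shade of grey.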